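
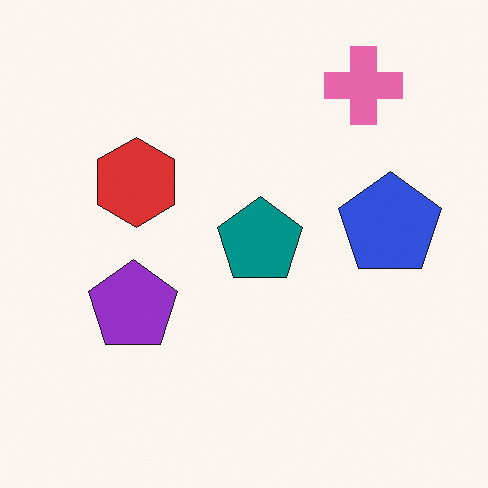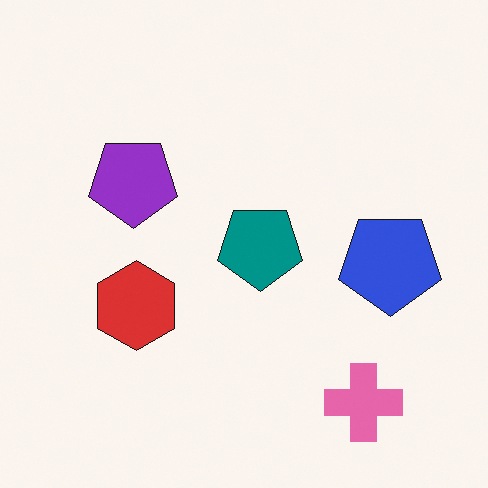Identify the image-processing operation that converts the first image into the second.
The transformation is: flipped vertically (top ↔ bottom).

The pink cross is in the top-right of the first image and the bottom-right of the second — shapes on opposite sides of the horizontal midline have swapped in a mirror flip.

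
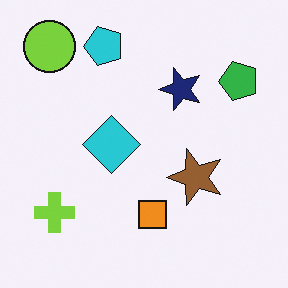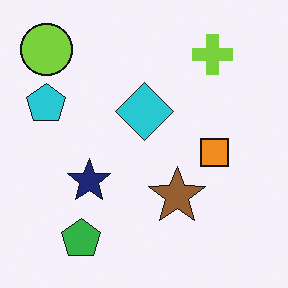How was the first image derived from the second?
This is the original image transposed (reflected across the top-left ↔ bottom-right diagonal).

Shapes have swapped their row and column positions — what was in the top-right is now in the bottom-left — a diagonal reflection.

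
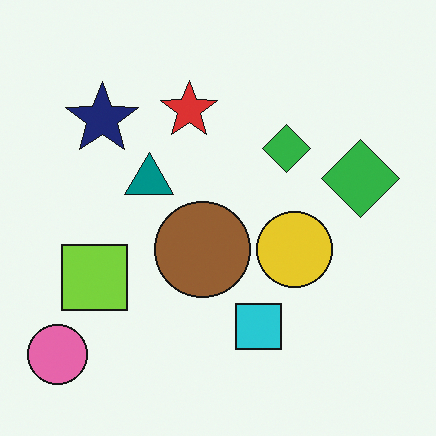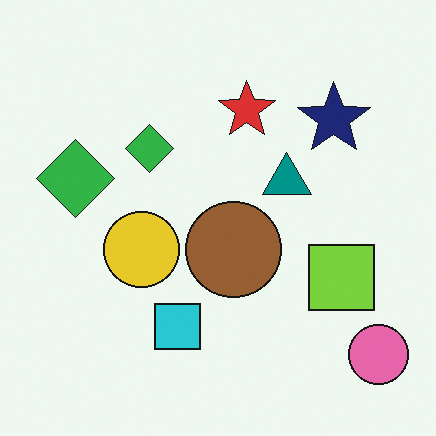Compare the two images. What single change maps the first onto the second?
The second image is the first flipped horizontally (left ↔ right).

The pink circle is in the bottom-left of the first image and the bottom-right of the second — shapes on opposite sides of the vertical midline have swapped in a mirror flip.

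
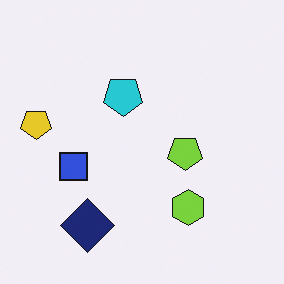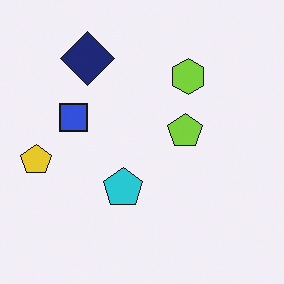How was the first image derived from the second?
This is the original image flipped vertically (top ↔ bottom).

The navy diamond is in the top-left of the second image and the bottom-left of the first — shapes on opposite sides of the horizontal midline have swapped in a mirror flip.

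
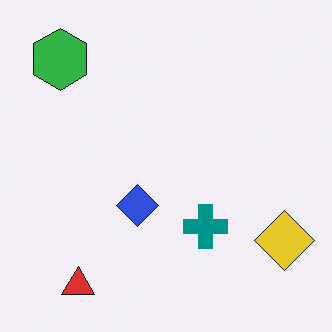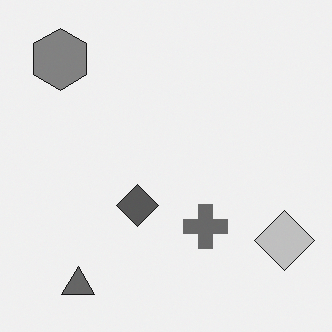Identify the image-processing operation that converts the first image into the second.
This is the original image converted to grayscale.

All color is removed — every shape is now a shade of grey.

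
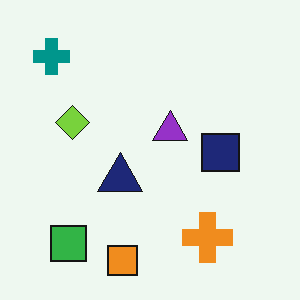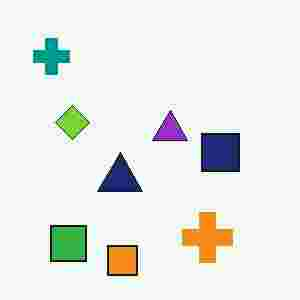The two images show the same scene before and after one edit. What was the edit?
Degraded with heavy JPEG compression.

Blocky 8×8 compression artifacts appear around shape edges and the flat background shows ringing — characteristic JPEG degradation.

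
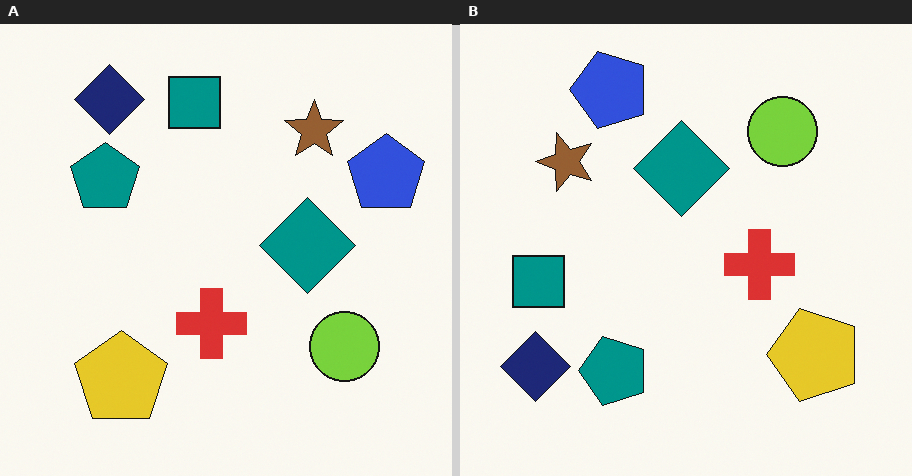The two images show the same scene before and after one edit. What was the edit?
The right (B) image is the left (A) rotated 90° counter-clockwise.

The navy diamond sits in the top-left of the left (A) image and the bottom-left of the right (B) — consistent with a whole-image 90° counter-clockwise rotation.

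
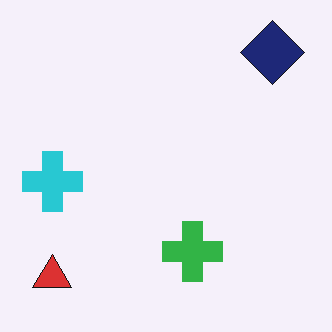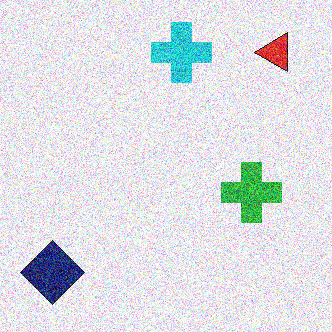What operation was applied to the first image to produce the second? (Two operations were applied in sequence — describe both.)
This is the original image degraded with heavy additive noise, then transposed (reflected across the top-left ↔ bottom-right diagonal).

Random speckle covers the whole image, including the flat background. Shapes have swapped their row and column positions — what was in the top-right is now in the bottom-left — a diagonal reflection.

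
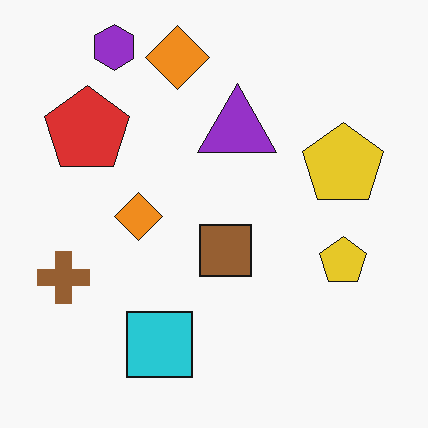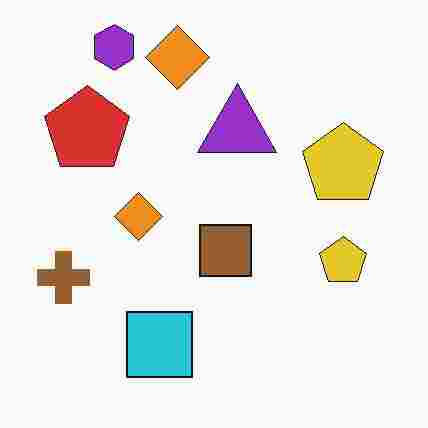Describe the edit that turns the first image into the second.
It was degraded with heavy JPEG compression.

Blocky 8×8 compression artifacts appear around shape edges and the flat background shows ringing — characteristic JPEG degradation.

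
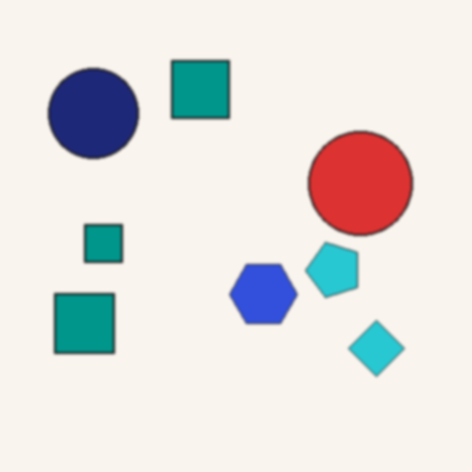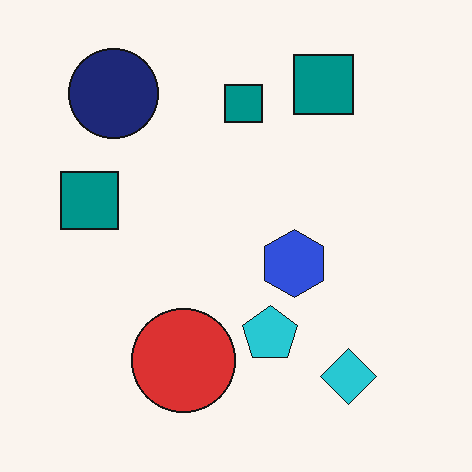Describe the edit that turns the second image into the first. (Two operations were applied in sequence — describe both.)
The first image is the second lightly blurred, then transposed (reflected across the top-left ↔ bottom-right diagonal).

Shape edges and outlines are uniformly softened across the whole image. Shapes have swapped their row and column positions — what was in the top-right is now in the bottom-left — a diagonal reflection.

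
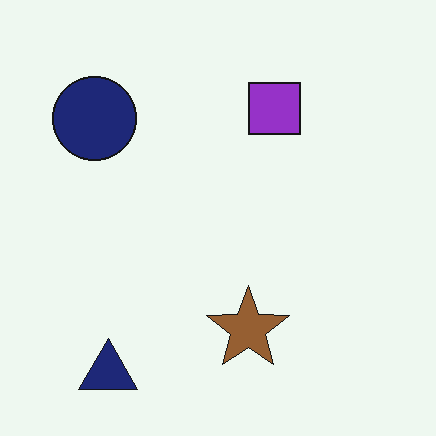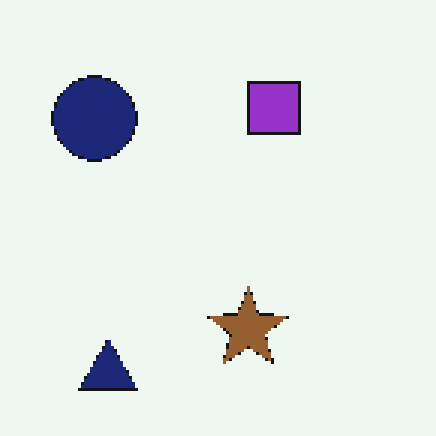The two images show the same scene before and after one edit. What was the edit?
The second image is the first lightly pixelated (a mild mosaic effect).

Shapes are reduced to large square blocks; fine edges and outlines are lost — a downscale-then-upscale (mosaic) effect.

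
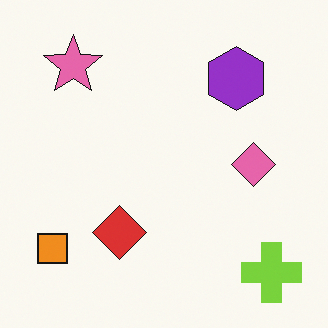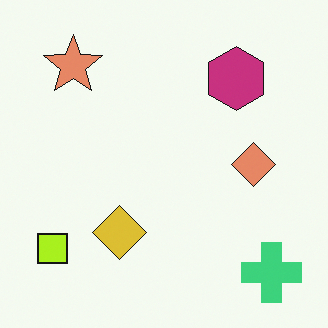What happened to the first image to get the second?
The second image is the first hue-shifted slightly.

Every shape's color has rotated by the same amount around the hue wheel — a uniform hue shift.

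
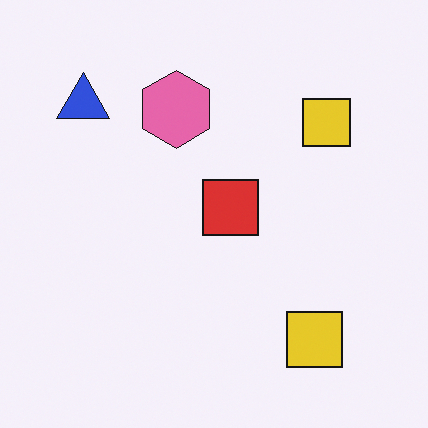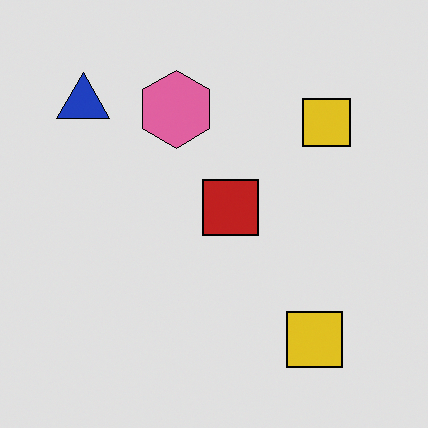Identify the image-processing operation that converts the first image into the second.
The transformation is: posterized to a reduced palette.

Each flat color has snapped to a coarser quantized level — most visibly, the near-white background has dropped to a flat grey.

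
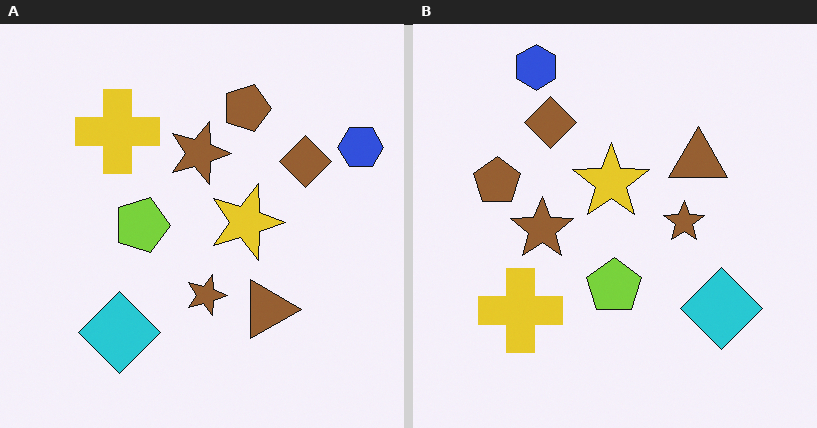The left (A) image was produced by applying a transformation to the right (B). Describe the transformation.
The image was rotated 90° clockwise.

The blue hexagon sits in the top-left of the right (B) image and the top-right of the left (A) — consistent with a whole-image 90° clockwise rotation.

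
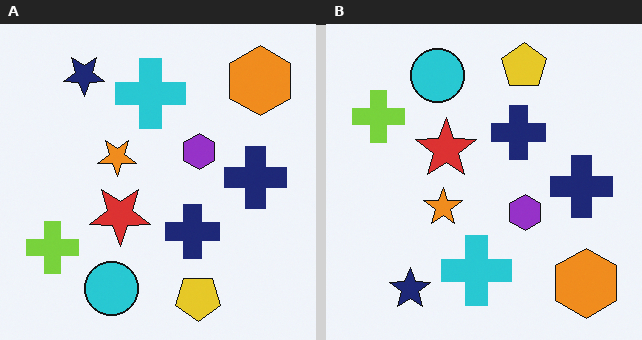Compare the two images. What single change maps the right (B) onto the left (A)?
This is the original image flipped vertically (top ↔ bottom).

The yellow pentagon is in the top of the right (B) image and the bottom of the left (A) — shapes on opposite sides of the horizontal midline have swapped in a mirror flip.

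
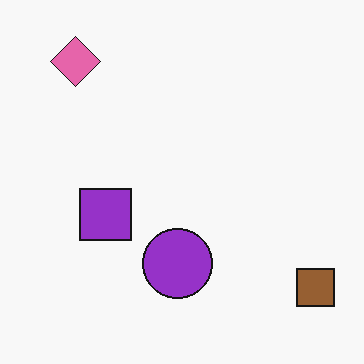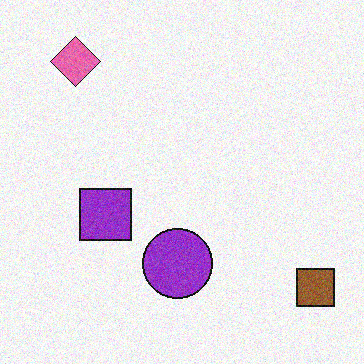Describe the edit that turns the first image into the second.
It was degraded with moderate additive noise.

Random speckle covers the whole image, including the flat background.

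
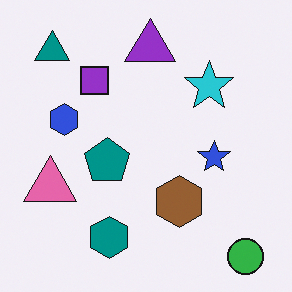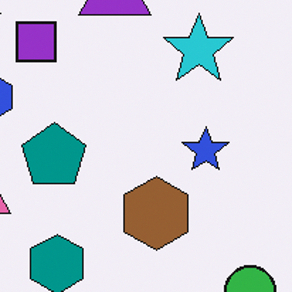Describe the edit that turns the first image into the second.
The transformation is: cropped to a modestly smaller region and rescaled.

The visible shapes are larger and the field of view is narrower; shapes near the original edges may be partly or wholly outside the frame — a crop-and-rescale.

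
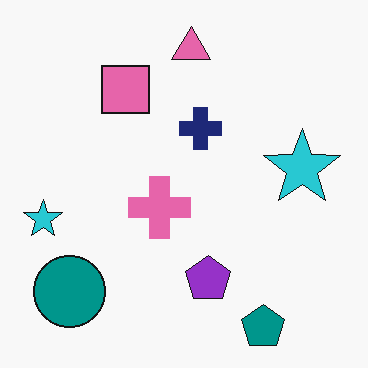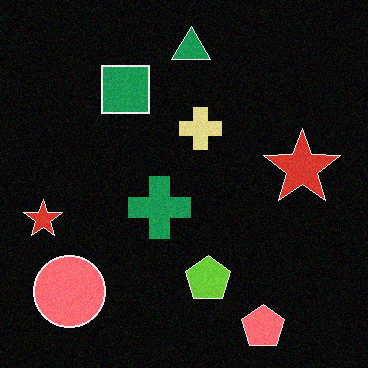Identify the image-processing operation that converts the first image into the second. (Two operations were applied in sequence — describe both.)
This is the original image color-inverted (negative), then degraded with subtle gaussian noise.

The light background has become dark and every shape's color is its complement — a photographic negative. Random speckle covers the whole image, including the flat background.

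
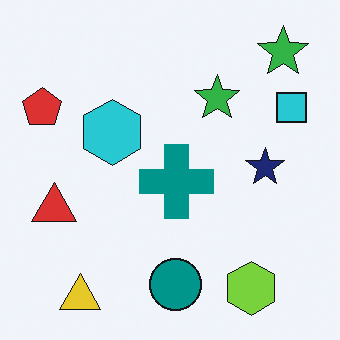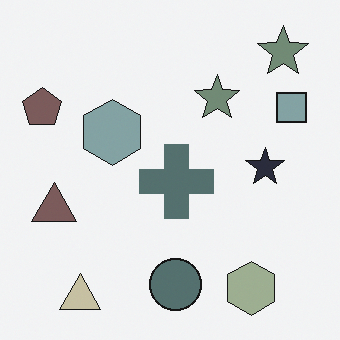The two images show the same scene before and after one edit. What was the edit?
The second image is the first heavily desaturated.

All colors are more muted and greyish — a global saturation change.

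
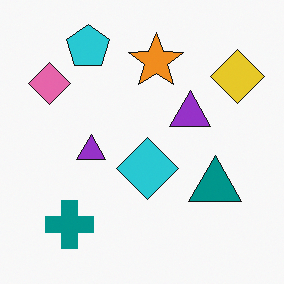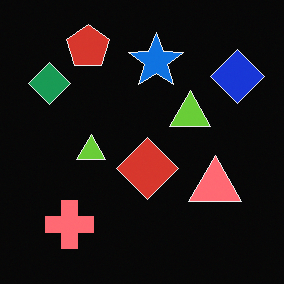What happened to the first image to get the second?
Color-inverted (negative).

The light background has become dark and every shape's color is its complement — a photographic negative.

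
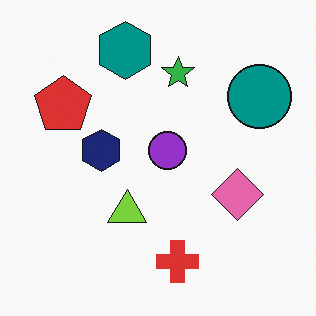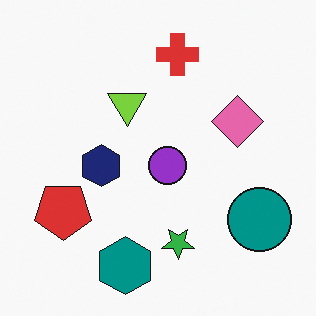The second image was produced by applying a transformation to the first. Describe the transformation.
The second image is the first flipped vertically (top ↔ bottom).

The teal hexagon is in the top of the first image and the bottom of the second — shapes on opposite sides of the horizontal midline have swapped in a mirror flip.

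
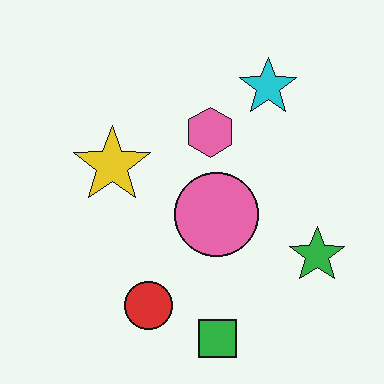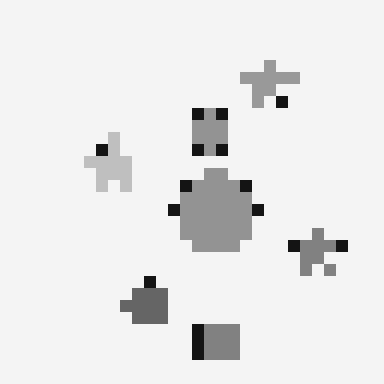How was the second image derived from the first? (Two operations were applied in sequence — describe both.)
The transformation is: converted to grayscale, then coarsely pixelated.

All color is removed — every shape is now a shade of grey. Shapes are reduced to large square blocks; fine edges and outlines are lost — a downscale-then-upscale (mosaic) effect.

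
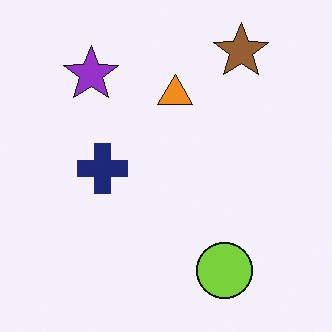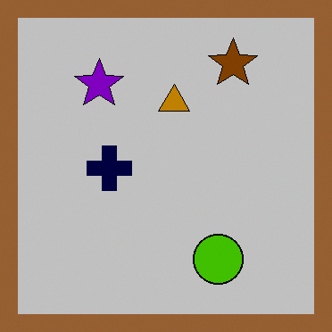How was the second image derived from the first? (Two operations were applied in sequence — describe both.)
The second image is the first heavily posterized to just a handful of flat colors, then framed with a brown border.

Each flat color has snapped to a coarser quantized level — most visibly, the near-white background has dropped to a flat grey. A solid brown frame runs around the edge of the second image, with the content slightly shrunk inside it.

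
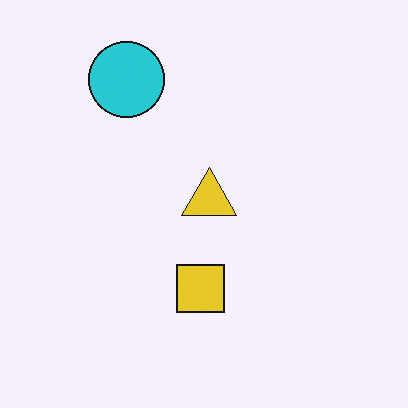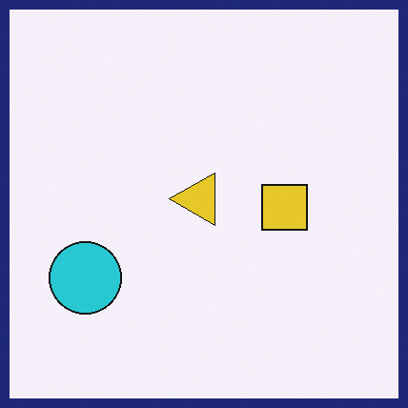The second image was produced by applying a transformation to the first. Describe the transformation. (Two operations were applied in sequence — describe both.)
The image was rotated 90° counter-clockwise, then framed with a navy border.

The cyan circle sits in the top-left of the first image and the bottom-left of the second — consistent with a whole-image 90° counter-clockwise rotation. A solid navy frame runs around the edge of the second image, with the content slightly shrunk inside it.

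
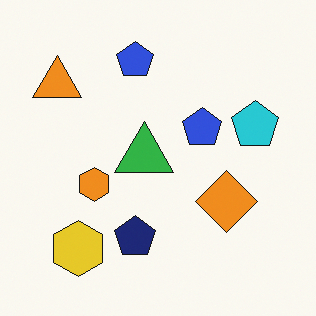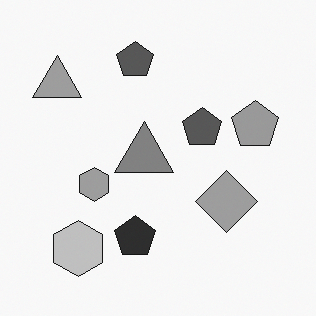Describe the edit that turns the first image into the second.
Converted to grayscale.

All color is removed — every shape is now a shade of grey.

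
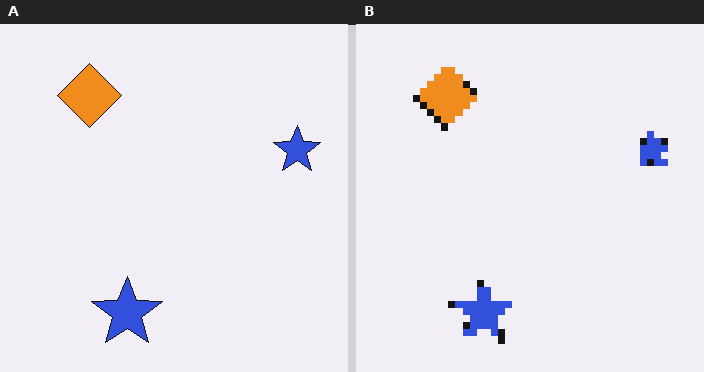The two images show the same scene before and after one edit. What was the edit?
The image was moderately pixelated.

Shapes are reduced to large square blocks; fine edges and outlines are lost — a downscale-then-upscale (mosaic) effect.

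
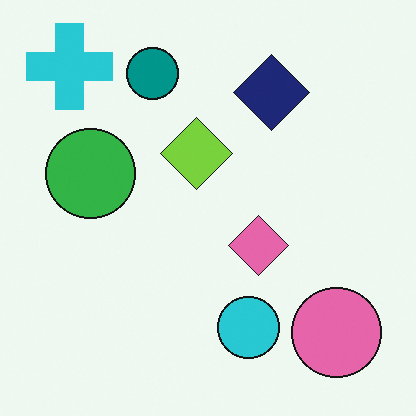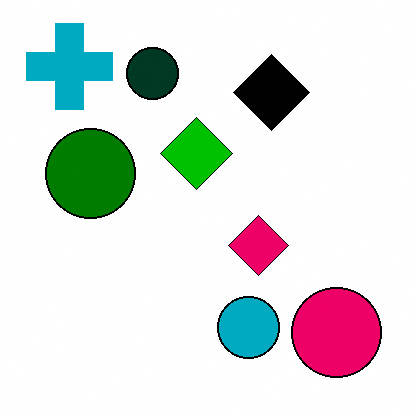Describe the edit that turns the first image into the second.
It was given much higher contrast.

Tones are pushed away from mid-grey across the whole image — a global contrast change.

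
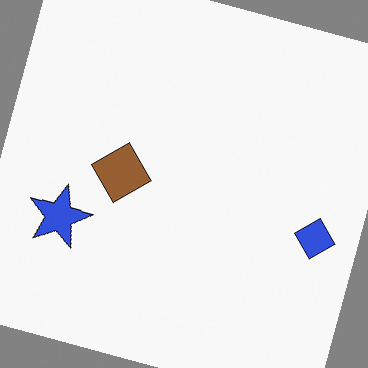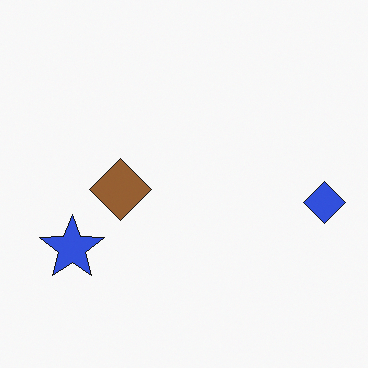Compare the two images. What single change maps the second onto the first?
The transformation is: rotated clockwise by a moderate amount.

Every shape is tilted by the same angle and the image corners show triangular fill wedges — a whole-image rotation by a non-right angle.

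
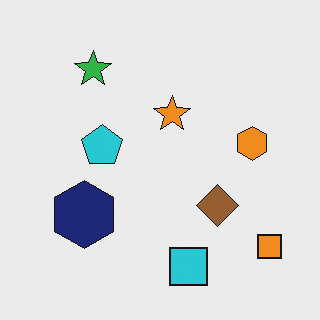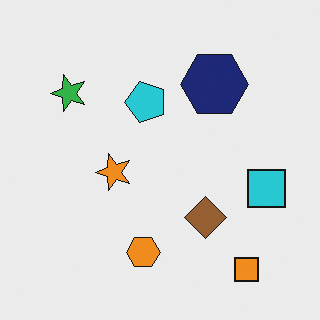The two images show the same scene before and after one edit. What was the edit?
The transformation is: transposed (reflected across the top-left ↔ bottom-right diagonal).

Shapes have swapped their row and column positions — what was in the top-right is now in the bottom-left — a diagonal reflection.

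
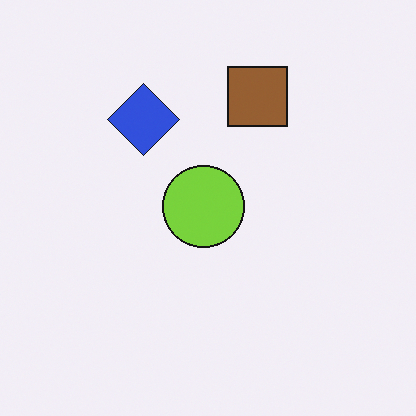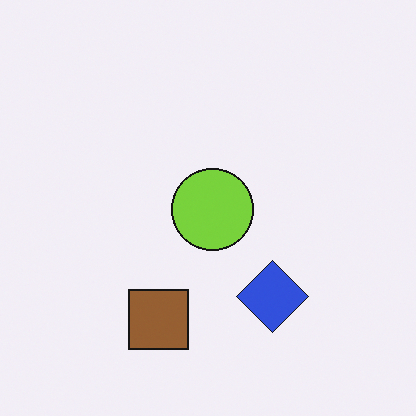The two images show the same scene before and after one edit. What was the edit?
This is the original image rotated 180°.

The brown square sits in the top of the first image and the bottom of the second — consistent with a whole-image 180° rotation.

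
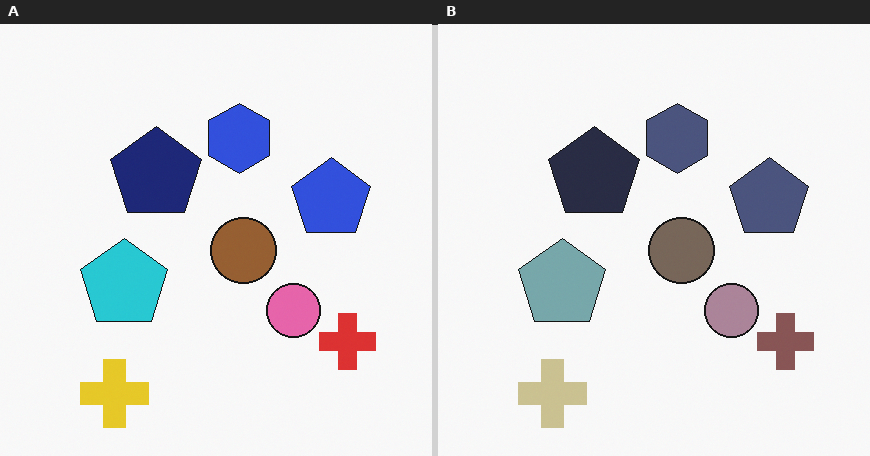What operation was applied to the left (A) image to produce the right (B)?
Heavily desaturated.

All colors are more muted and greyish — a global saturation change.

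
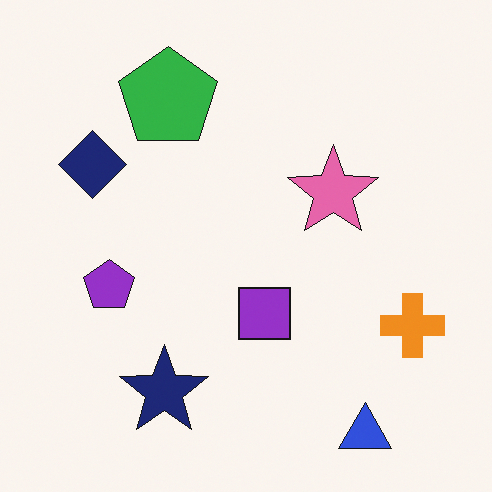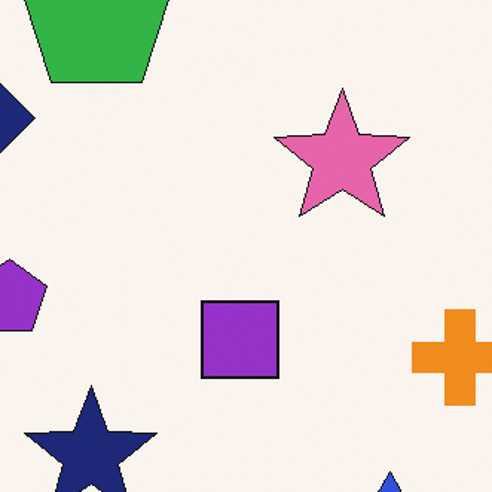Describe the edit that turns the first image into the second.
Cropped to a modestly smaller region and rescaled.

The visible shapes are larger and the field of view is narrower; shapes near the original edges may be partly or wholly outside the frame — a crop-and-rescale.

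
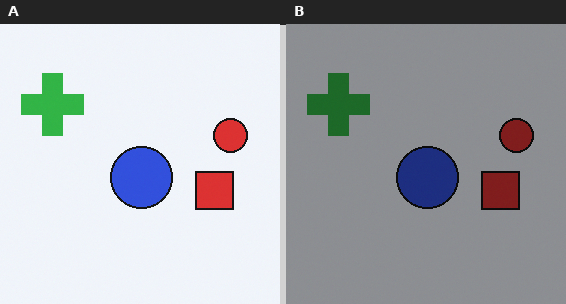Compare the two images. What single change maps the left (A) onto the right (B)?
The transformation is: noticeably darkened.

Every pixel — background and shapes alike — is uniformly darkened.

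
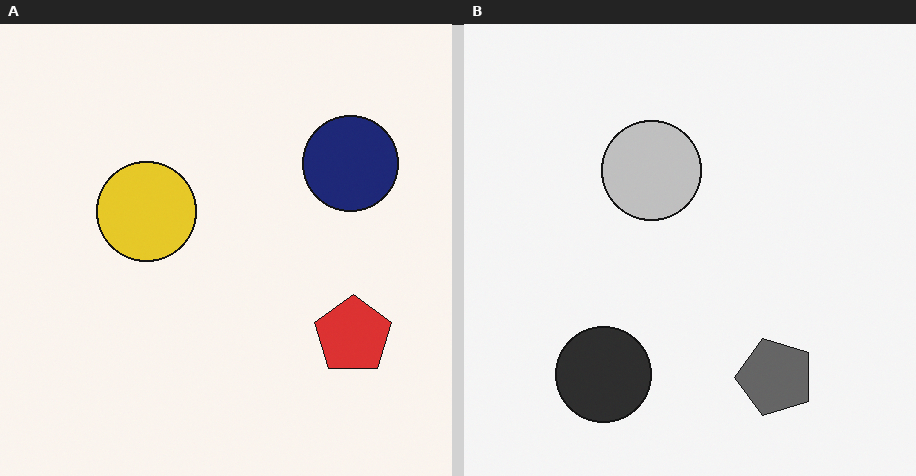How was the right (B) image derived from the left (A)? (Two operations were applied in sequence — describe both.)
The transformation is: converted to grayscale, then transposed (reflected across the top-left ↔ bottom-right diagonal).

All color is removed — every shape is now a shade of grey. Shapes have swapped their row and column positions — what was in the top-right is now in the bottom-left — a diagonal reflection.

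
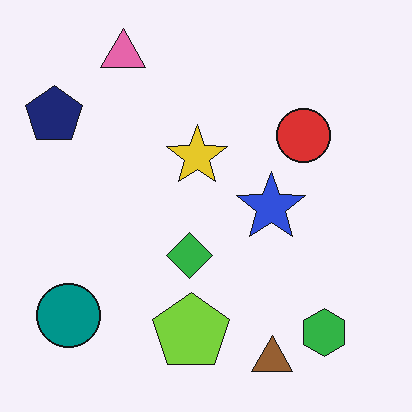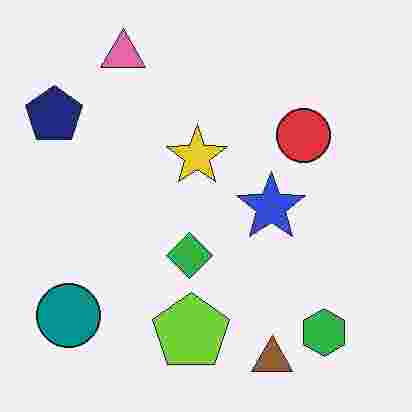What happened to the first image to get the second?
The second image is the first heavily JPEG-compressed with obvious blocking artifacts.

Blocky 8×8 compression artifacts appear around shape edges and the flat background shows ringing — characteristic JPEG degradation.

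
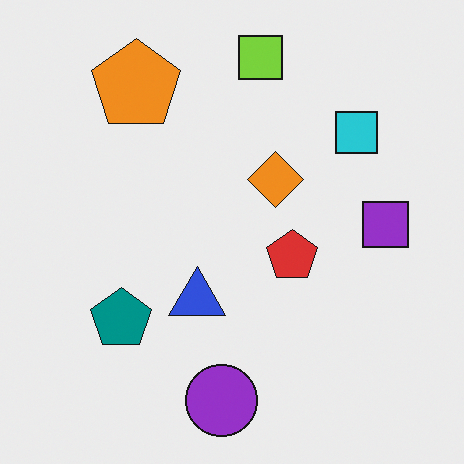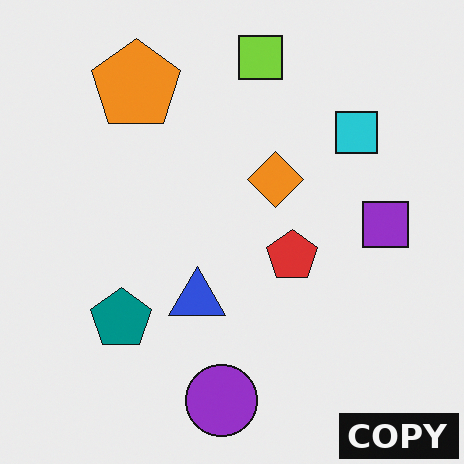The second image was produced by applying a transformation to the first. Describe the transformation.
This is the original image watermarked with the text "COPY" in the lower-right corner.

A dark label reading "COPY" appears in the lower-right corner.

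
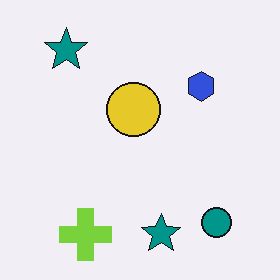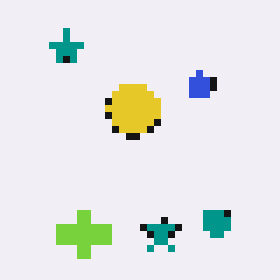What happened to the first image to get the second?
It was pixelated into visible square blocks.

Shapes are reduced to large square blocks; fine edges and outlines are lost — a downscale-then-upscale (mosaic) effect.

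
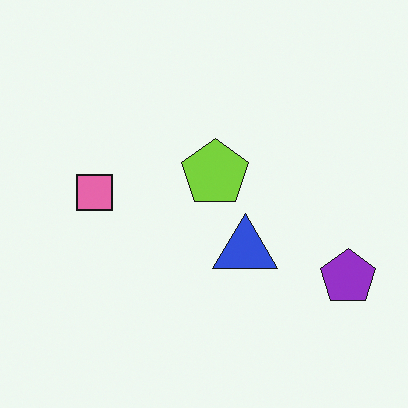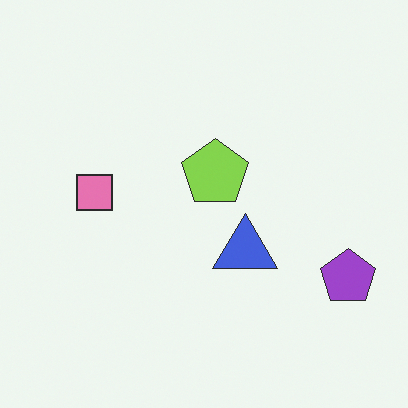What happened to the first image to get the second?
The second image is the first given slightly reduced contrast.

Tones are pushed toward mid-grey across the whole image — a global contrast change.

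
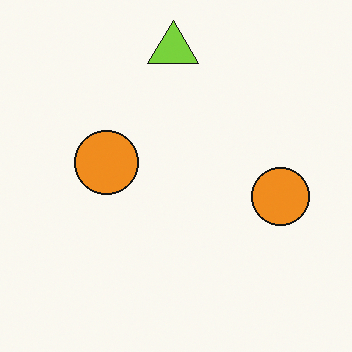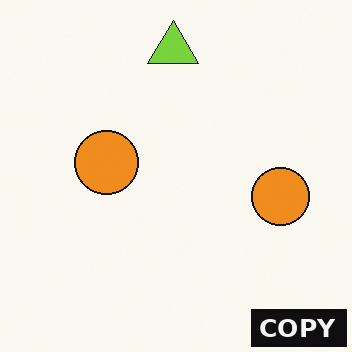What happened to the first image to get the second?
The second image is the first watermarked with the text "COPY" in the lower-right corner.

A dark label reading "COPY" appears in the lower-right corner.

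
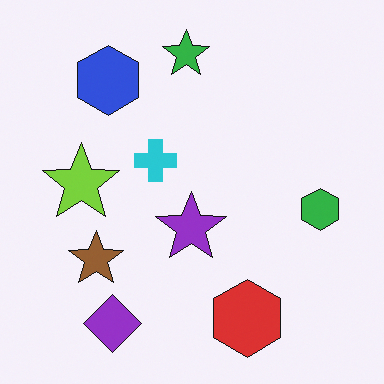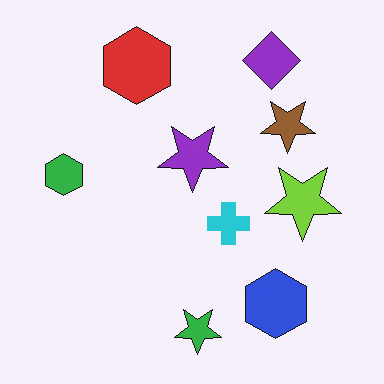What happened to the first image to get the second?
The transformation is: rotated 180°.

The purple diamond sits in the bottom-left of the first image and the top-right of the second — consistent with a whole-image 180° rotation.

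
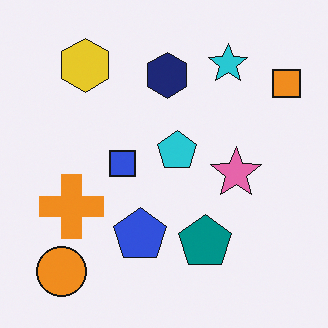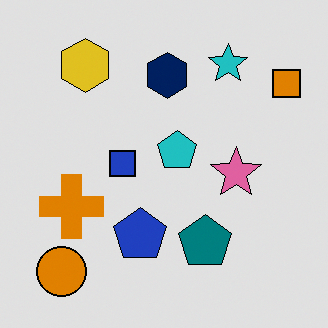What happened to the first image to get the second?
This is the original image moderately posterized.

Each flat color has snapped to a coarser quantized level — most visibly, the near-white background has dropped to a flat grey.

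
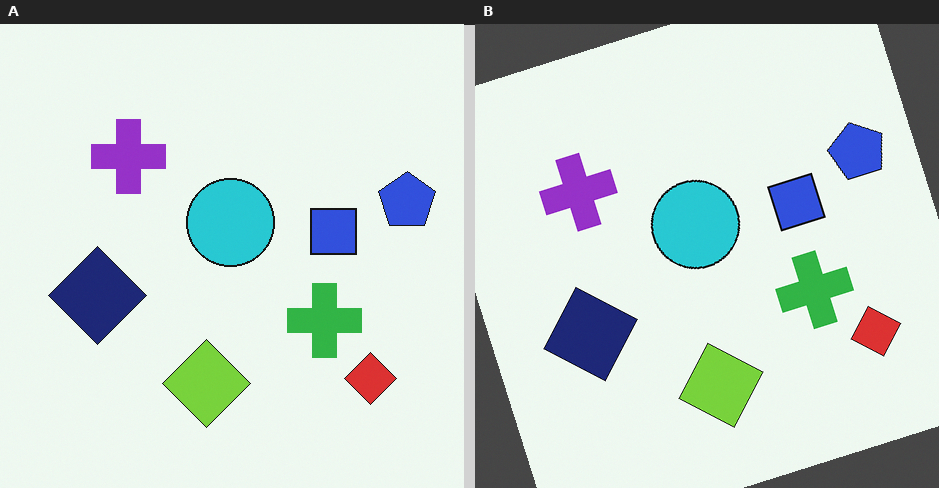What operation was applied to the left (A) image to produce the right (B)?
Rotated counter-clockwise by a moderate amount.

Every shape is tilted by the same angle and the image corners show triangular fill wedges — a whole-image rotation by a non-right angle.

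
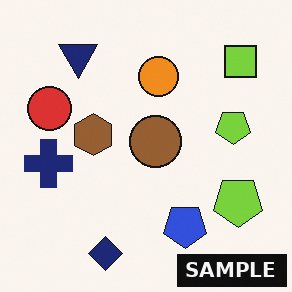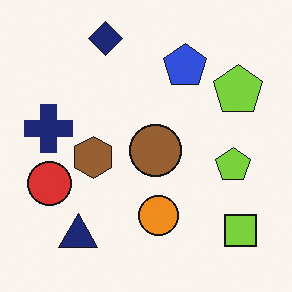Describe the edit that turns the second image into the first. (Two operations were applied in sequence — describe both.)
It was flipped vertically (top ↔ bottom), then watermarked with the text "SAMPLE" in the lower-right corner.

The navy diamond is in the top of the second image and the bottom of the first — shapes on opposite sides of the horizontal midline have swapped in a mirror flip. A dark label reading "SAMPLE" appears in the lower-right corner.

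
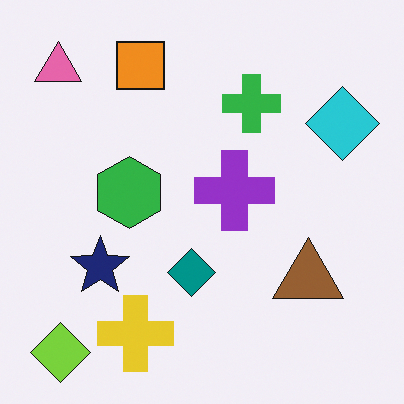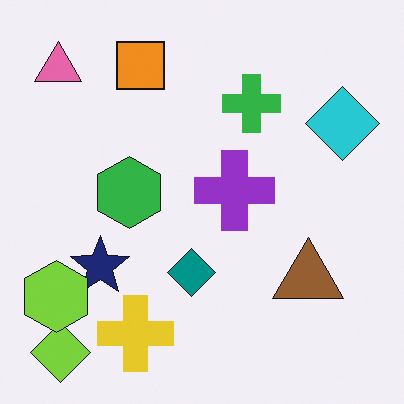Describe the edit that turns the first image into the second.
Overlaid with an additional lime hexagon.

A lime hexagon appears in the second image that is absent from the first.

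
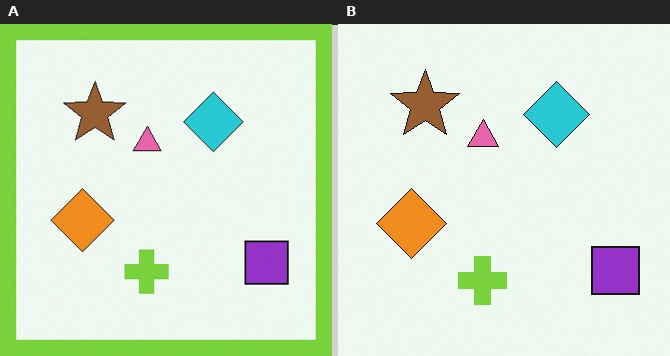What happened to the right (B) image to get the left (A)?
Framed with a lime border.

A solid lime frame runs around the edge of the left (A) image, with the content slightly shrunk inside it.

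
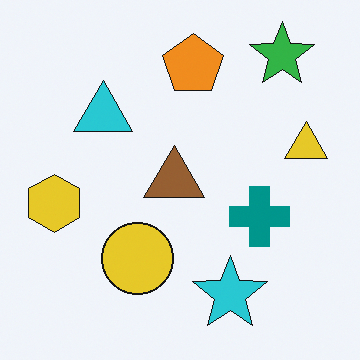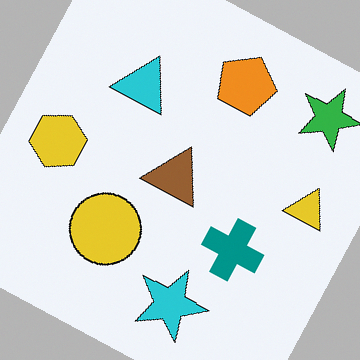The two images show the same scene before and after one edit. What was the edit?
It was rotated clockwise by a clearly visible amount.

Every shape is tilted by the same angle and the image corners show triangular fill wedges — a whole-image rotation by a non-right angle.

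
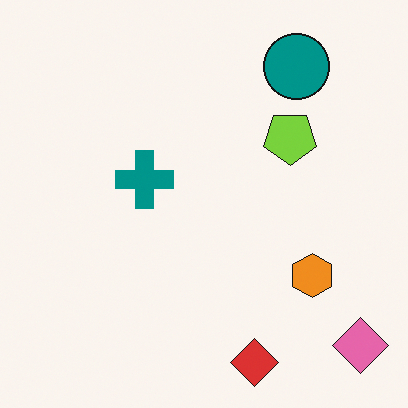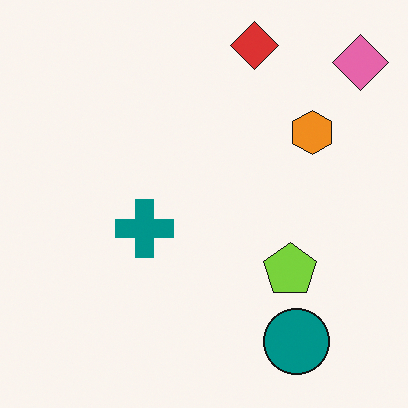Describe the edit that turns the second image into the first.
The transformation is: flipped vertically (top ↔ bottom).

The red diamond is in the top of the second image and the bottom of the first — shapes on opposite sides of the horizontal midline have swapped in a mirror flip.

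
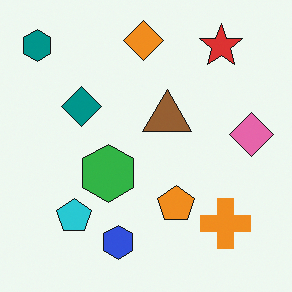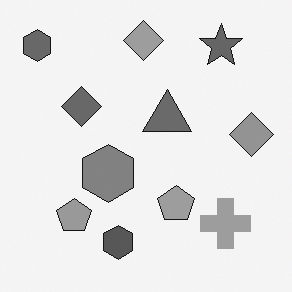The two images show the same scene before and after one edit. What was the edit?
Converted to grayscale.

All color is removed — every shape is now a shade of grey.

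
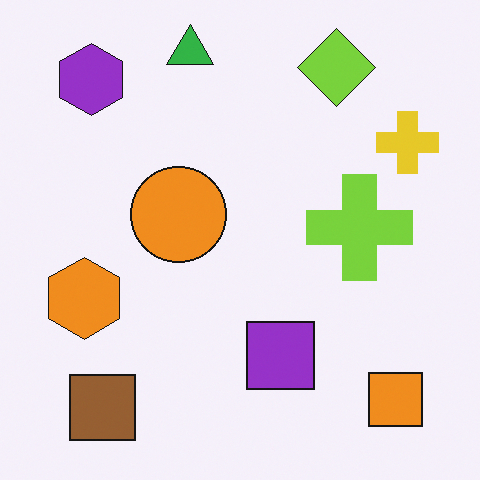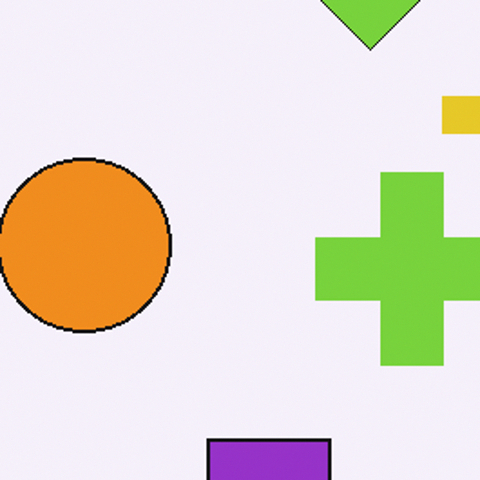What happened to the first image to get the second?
The transformation is: cropped tightly and scaled back up.

The visible shapes are larger and the field of view is narrower; shapes near the original edges may be partly or wholly outside the frame — a crop-and-rescale.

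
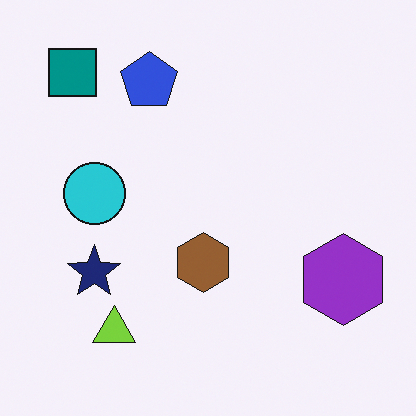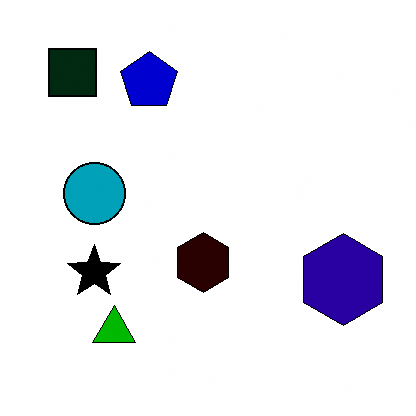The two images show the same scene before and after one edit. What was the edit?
The transformation is: boosted in contrast.

Tones are pushed away from mid-grey across the whole image — a global contrast change.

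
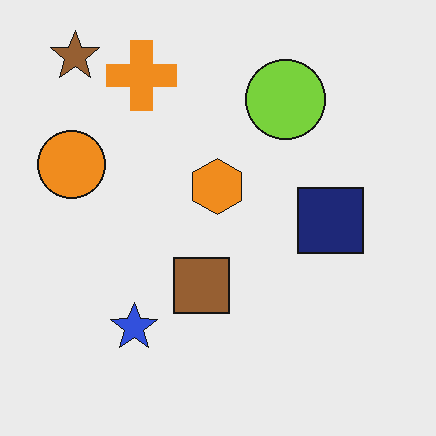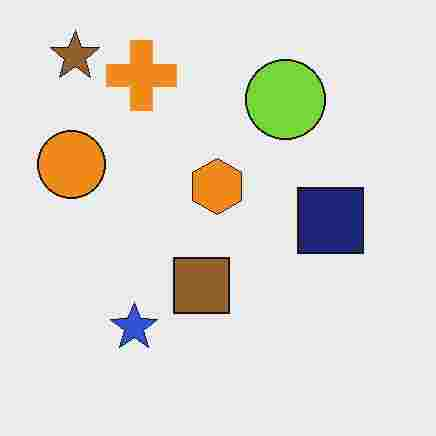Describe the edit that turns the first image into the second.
The image was heavily JPEG-compressed with obvious blocking artifacts.

Blocky 8×8 compression artifacts appear around shape edges and the flat background shows ringing — characteristic JPEG degradation.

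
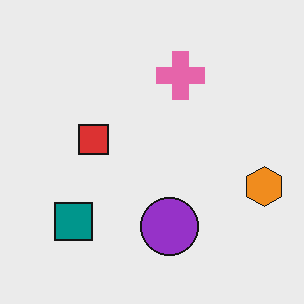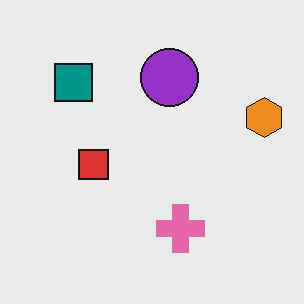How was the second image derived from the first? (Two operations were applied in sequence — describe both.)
The transformation is: flipped vertically (top ↔ bottom), then given moderate JPEG compression.

The pink cross is in the top of the first image and the bottom of the second — shapes on opposite sides of the horizontal midline have swapped in a mirror flip. Blocky 8×8 compression artifacts appear around shape edges and the flat background shows ringing — characteristic JPEG degradation.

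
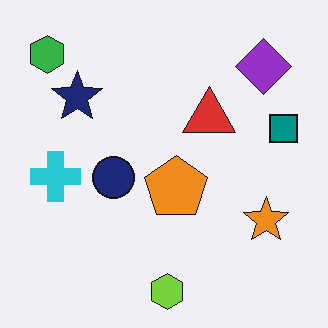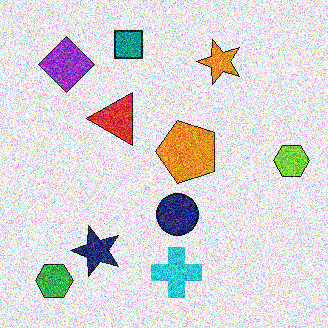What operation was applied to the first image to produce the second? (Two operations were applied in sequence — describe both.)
The second image is the first degraded with heavy additive noise, then rotated 90° counter-clockwise.

Random speckle covers the whole image, including the flat background. The green hexagon sits in the top-left of the first image and the bottom-left of the second — consistent with a whole-image 90° counter-clockwise rotation.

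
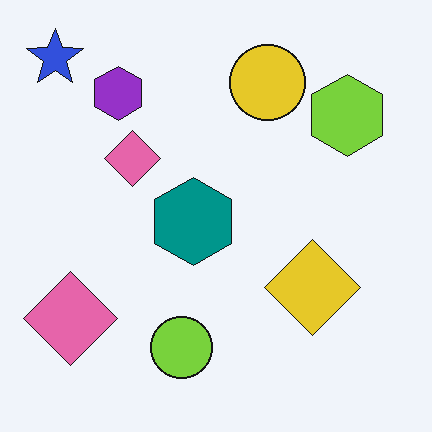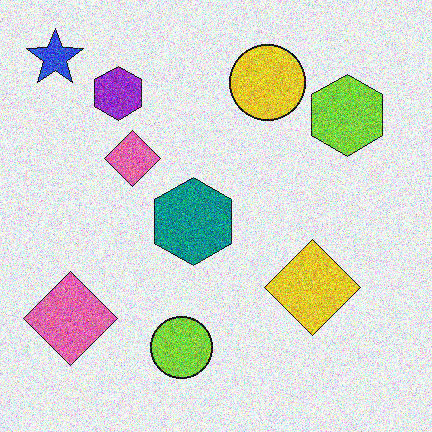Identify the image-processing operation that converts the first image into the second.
Degraded with heavy additive noise.

Random speckle covers the whole image, including the flat background.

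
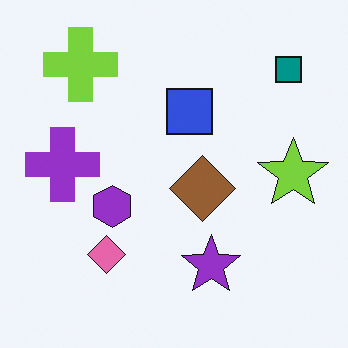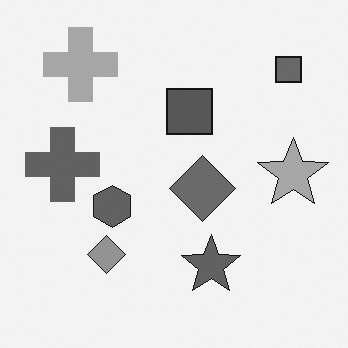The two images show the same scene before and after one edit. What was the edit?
Converted to grayscale.

All color is removed — every shape is now a shade of grey.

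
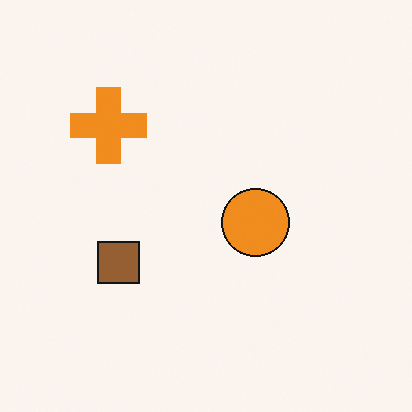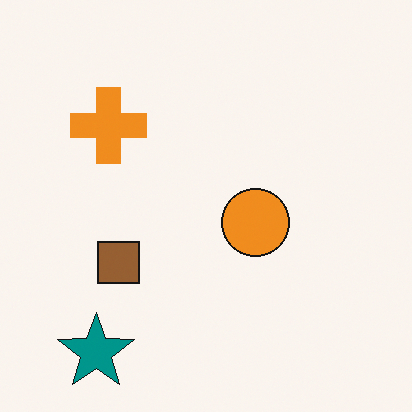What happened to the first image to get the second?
This is the original image overlaid with an additional teal star.

A teal star appears in the second image that is absent from the first.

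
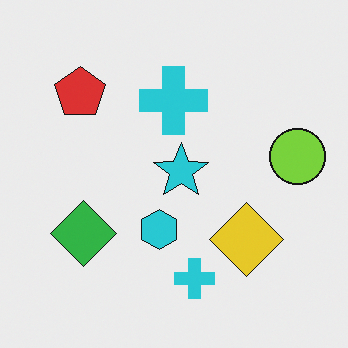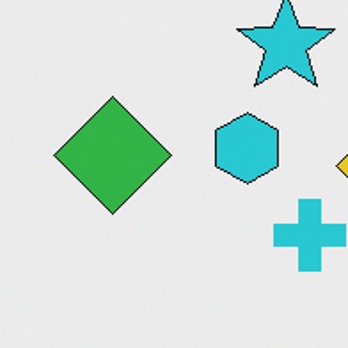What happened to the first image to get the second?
This is the original image cropped to a noticeably smaller region and rescaled.

The visible shapes are larger and the field of view is narrower; shapes near the original edges may be partly or wholly outside the frame — a crop-and-rescale.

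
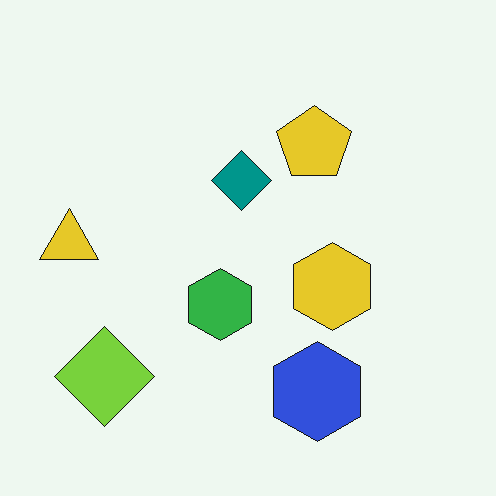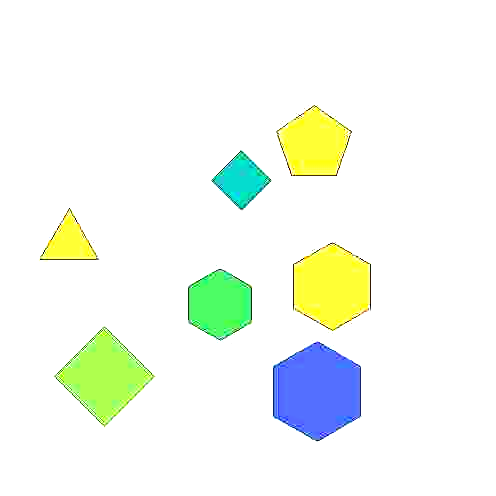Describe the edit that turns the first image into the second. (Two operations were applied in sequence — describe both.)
This is the original image degraded with heavy JPEG compression, then noticeably brightened.

Blocky 8×8 compression artifacts appear around shape edges and the flat background shows ringing — characteristic JPEG degradation. Every pixel — background and shapes alike — is uniformly brightened.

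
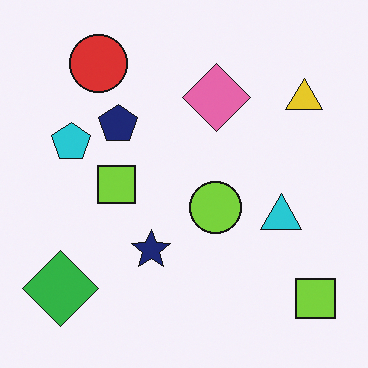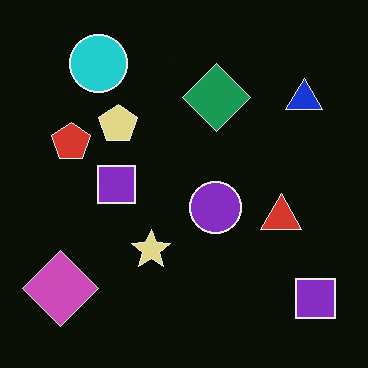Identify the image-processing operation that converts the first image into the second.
The second image is the first color-inverted (negative).

The light background has become dark and every shape's color is its complement — a photographic negative.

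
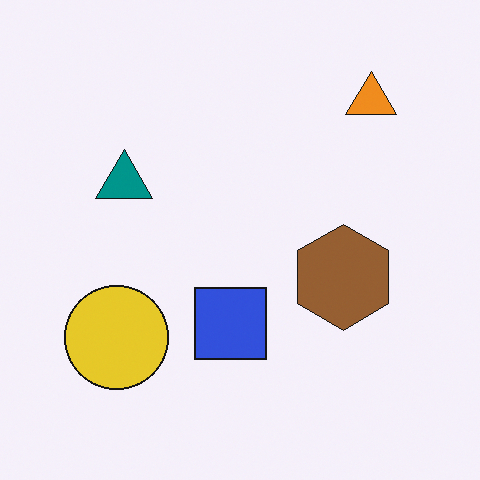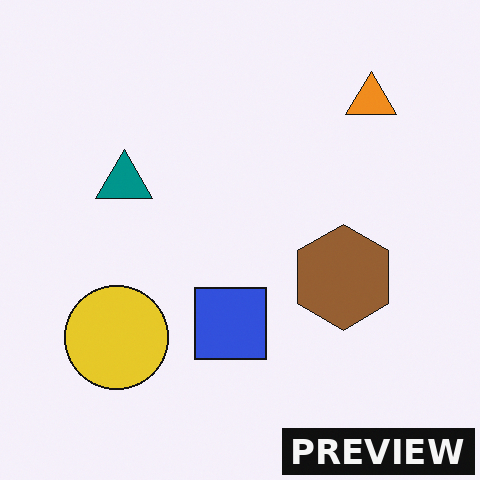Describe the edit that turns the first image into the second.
The image was watermarked with the text "PREVIEW" in the lower-right corner.

A dark label reading "PREVIEW" appears in the lower-right corner.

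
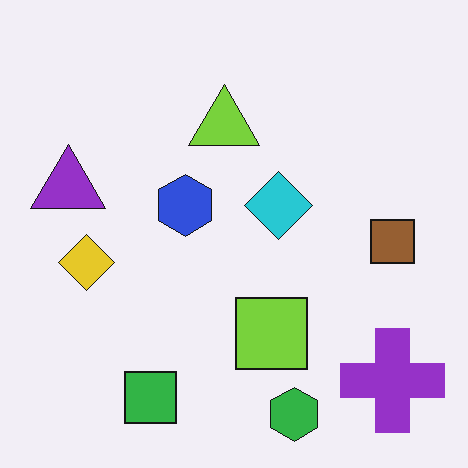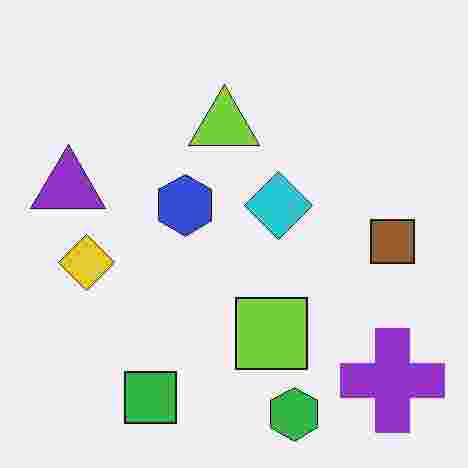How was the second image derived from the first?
It was degraded with heavy JPEG compression.

Blocky 8×8 compression artifacts appear around shape edges and the flat background shows ringing — characteristic JPEG degradation.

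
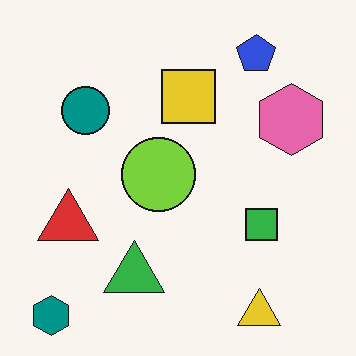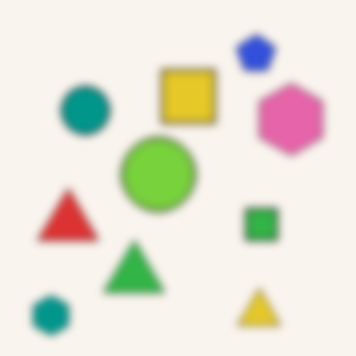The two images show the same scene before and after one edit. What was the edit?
The second image is the first moderately blurred.

Shape edges and outlines are uniformly softened across the whole image.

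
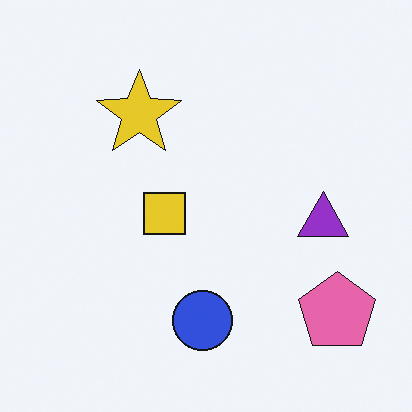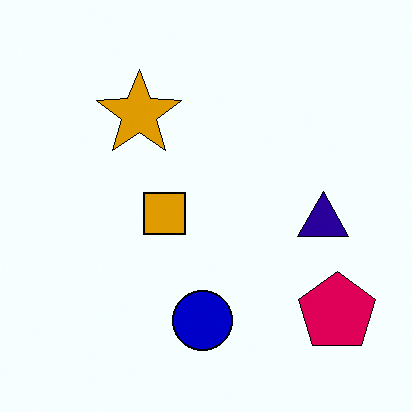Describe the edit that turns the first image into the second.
The transformation is: boosted in contrast.

Tones are pushed away from mid-grey across the whole image — a global contrast change.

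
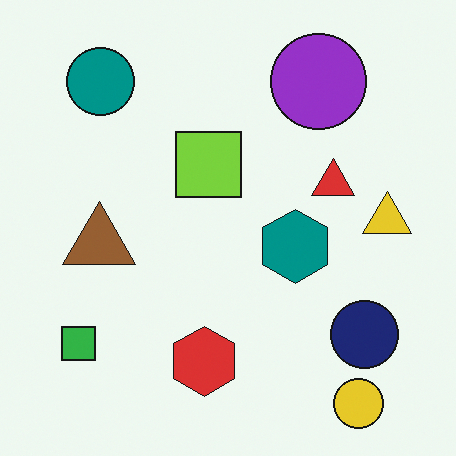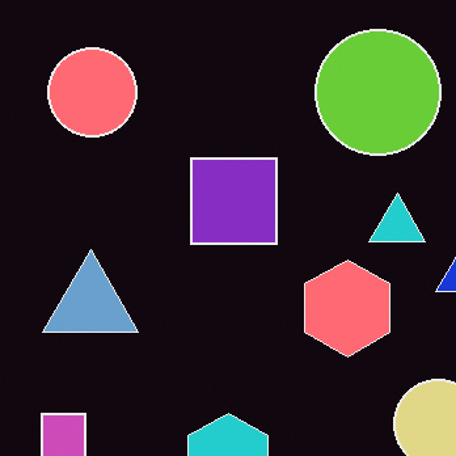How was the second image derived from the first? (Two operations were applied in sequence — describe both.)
The transformation is: color-inverted (negative), then cropped to a modestly smaller region and rescaled.

The light background has become dark and every shape's color is its complement — a photographic negative. The visible shapes are larger and the field of view is narrower; shapes near the original edges may be partly or wholly outside the frame — a crop-and-rescale.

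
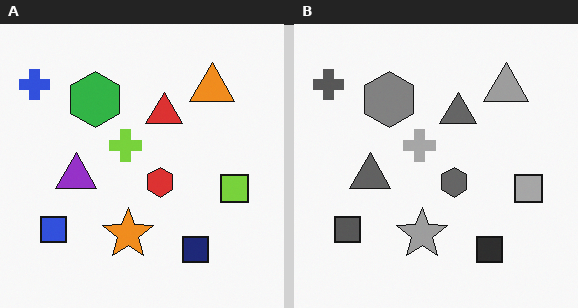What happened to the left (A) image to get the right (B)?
Converted to grayscale.

All color is removed — every shape is now a shade of grey.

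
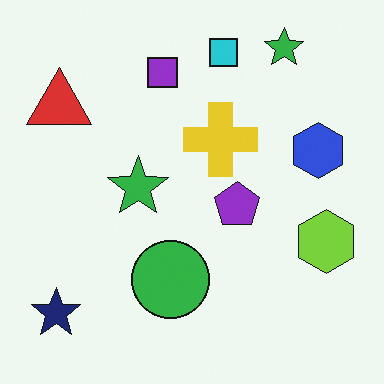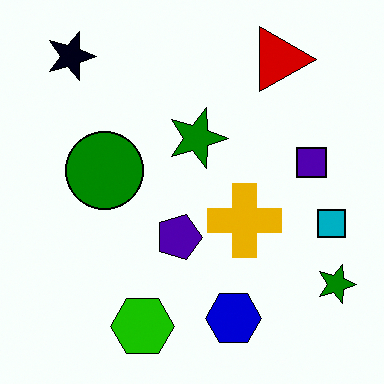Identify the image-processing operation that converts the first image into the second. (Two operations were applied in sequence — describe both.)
It was given much higher contrast, then rotated 90° clockwise.

Tones are pushed away from mid-grey across the whole image — a global contrast change. The navy star sits in the bottom-left of the first image and the top-left of the second — consistent with a whole-image 90° clockwise rotation.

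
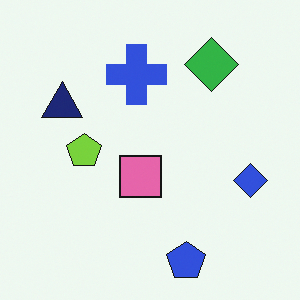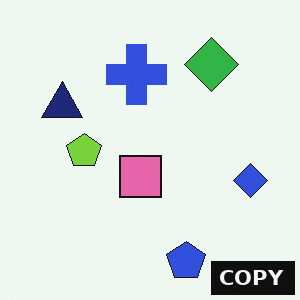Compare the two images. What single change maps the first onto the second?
Watermarked with the text "COPY" in the lower-right corner.

A dark label reading "COPY" appears in the lower-right corner.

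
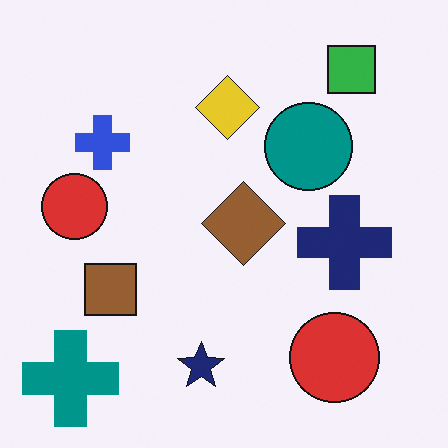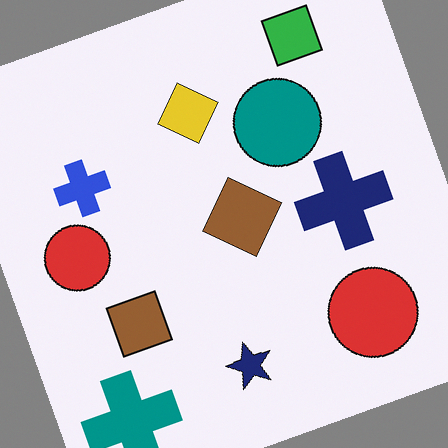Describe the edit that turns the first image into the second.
The image was rotated counter-clockwise by a moderate amount.

Every shape is tilted by the same angle and the image corners show triangular fill wedges — a whole-image rotation by a non-right angle.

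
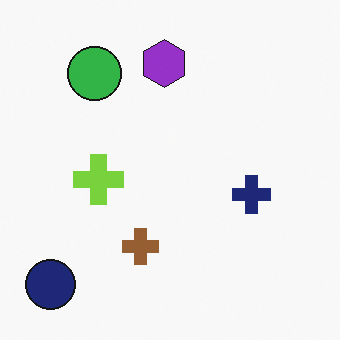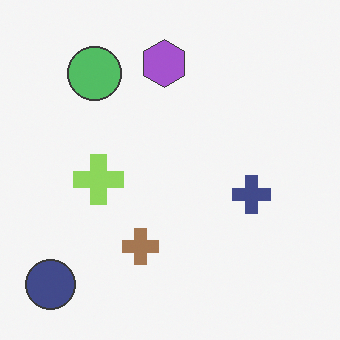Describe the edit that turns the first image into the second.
This is the original image given slightly reduced contrast.

Tones are pushed toward mid-grey across the whole image — a global contrast change.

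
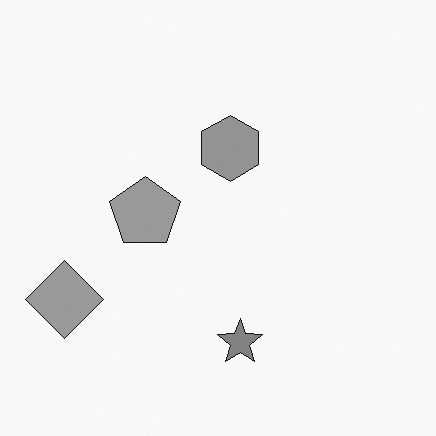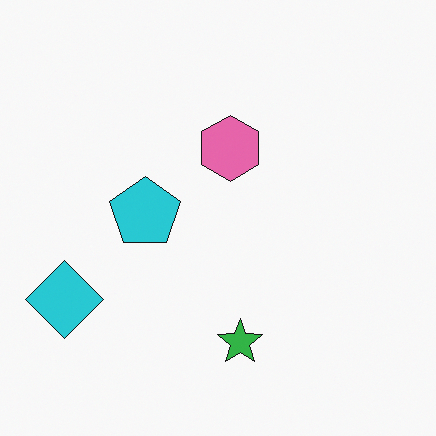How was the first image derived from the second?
The first image is the second converted to grayscale.

All color is removed — every shape is now a shade of grey.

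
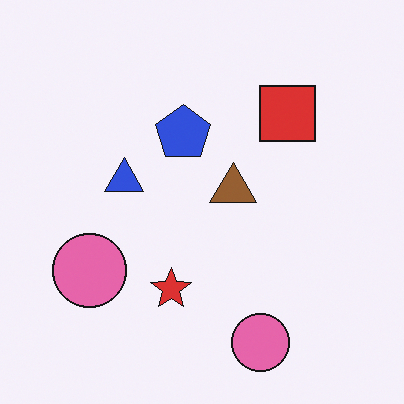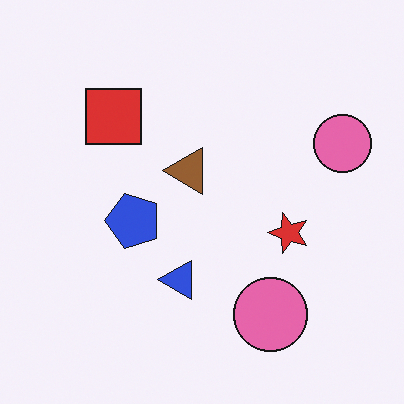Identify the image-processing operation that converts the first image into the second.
Rotated 90° counter-clockwise.

The red square sits in the top-right of the first image and the top-left of the second — consistent with a whole-image 90° counter-clockwise rotation.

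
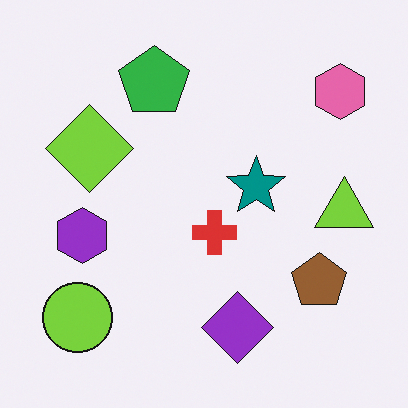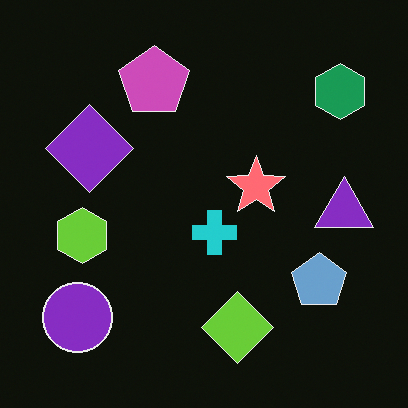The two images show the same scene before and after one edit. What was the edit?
The transformation is: color-inverted (negative).

The light background has become dark and every shape's color is its complement — a photographic negative.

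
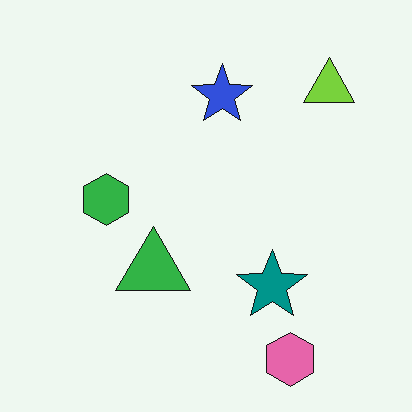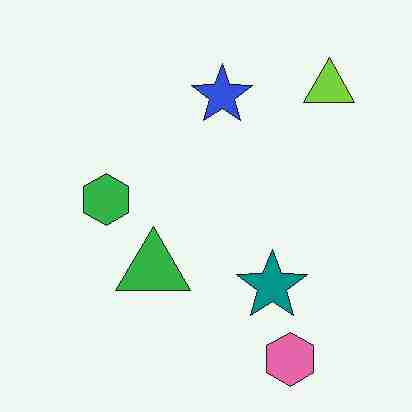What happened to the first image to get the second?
The second image is the first heavily JPEG-compressed with obvious blocking artifacts.

Blocky 8×8 compression artifacts appear around shape edges and the flat background shows ringing — characteristic JPEG degradation.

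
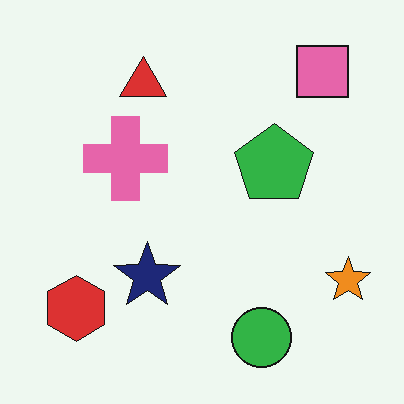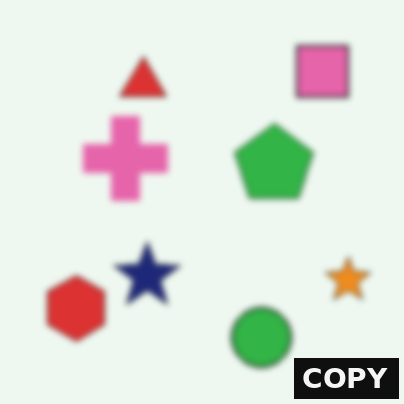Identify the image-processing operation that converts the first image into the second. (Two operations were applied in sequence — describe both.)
Noticeably gaussian-blurred, then watermarked with the text "COPY" in the lower-right corner.

Shape edges and outlines are uniformly softened across the whole image. A dark label reading "COPY" appears in the lower-right corner.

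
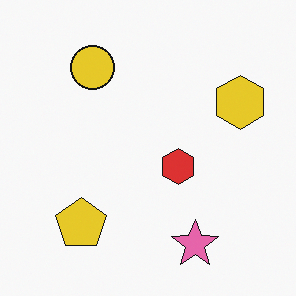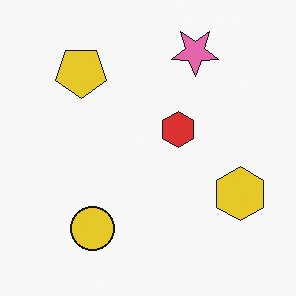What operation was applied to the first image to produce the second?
The image was flipped vertically (top ↔ bottom).

The pink star is in the bottom of the first image and the top of the second — shapes on opposite sides of the horizontal midline have swapped in a mirror flip.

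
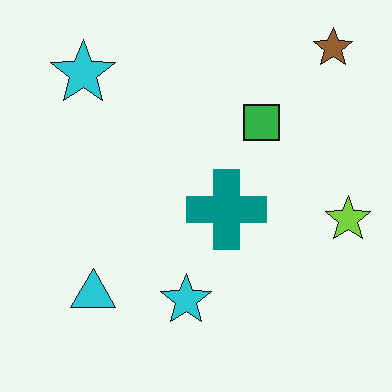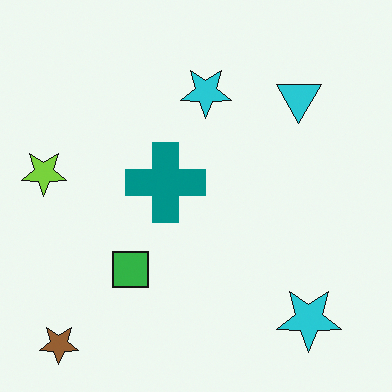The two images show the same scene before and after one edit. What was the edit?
It was rotated 180°.

The brown star sits in the top-right of the first image and the bottom-left of the second — consistent with a whole-image 180° rotation.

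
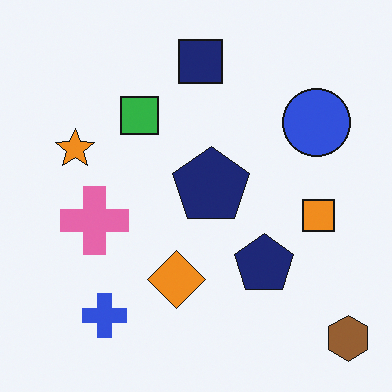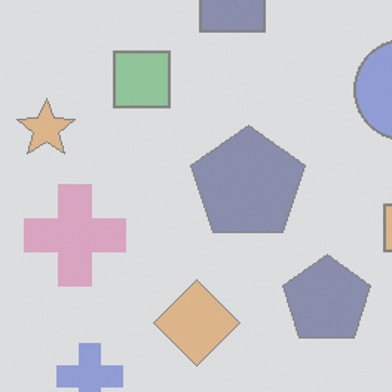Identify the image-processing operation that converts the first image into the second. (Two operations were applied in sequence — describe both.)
It was cropped slightly and scaled back up, then given much lower contrast.

The visible shapes are larger and the field of view is narrower; shapes near the original edges may be partly or wholly outside the frame — a crop-and-rescale. Tones are pushed toward mid-grey across the whole image — a global contrast change.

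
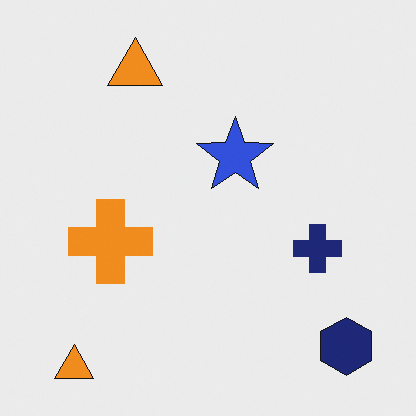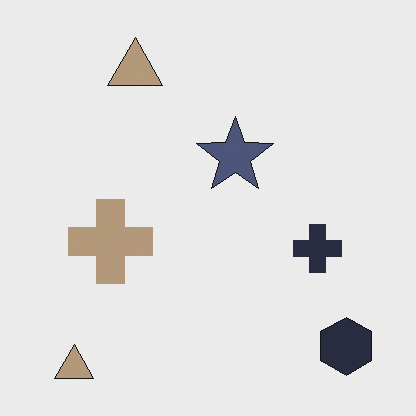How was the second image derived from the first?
This is the original image heavily desaturated.

All colors are more muted and greyish — a global saturation change.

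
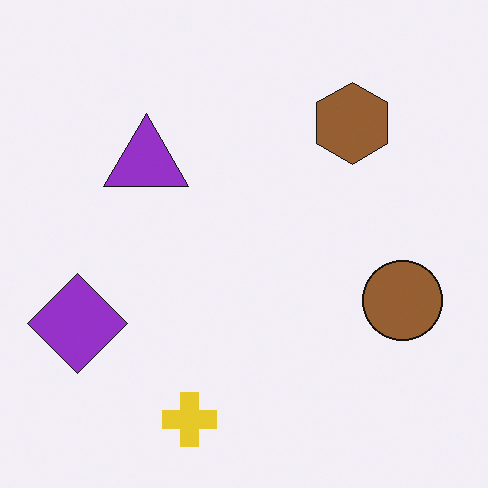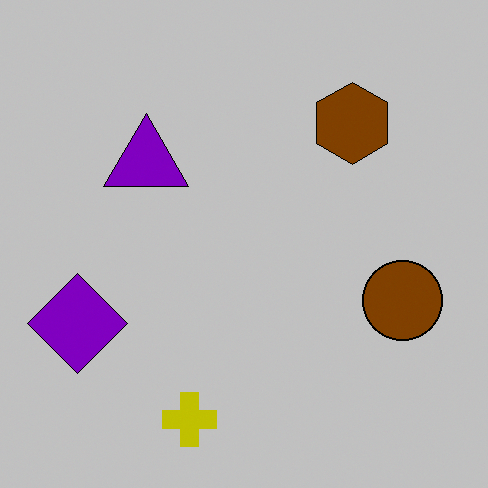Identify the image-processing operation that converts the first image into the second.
The image was aggressively posterized.

Each flat color has snapped to a coarser quantized level — most visibly, the near-white background has dropped to a flat grey.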